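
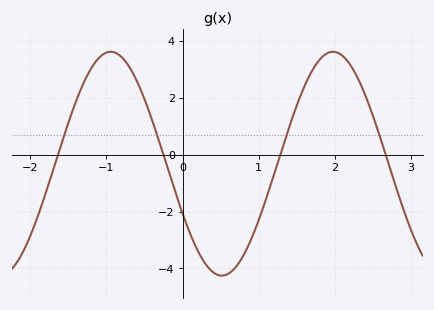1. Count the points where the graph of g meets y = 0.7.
4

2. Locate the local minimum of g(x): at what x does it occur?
0.5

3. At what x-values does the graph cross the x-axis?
-1.6, -0.3, 1.3, 2.7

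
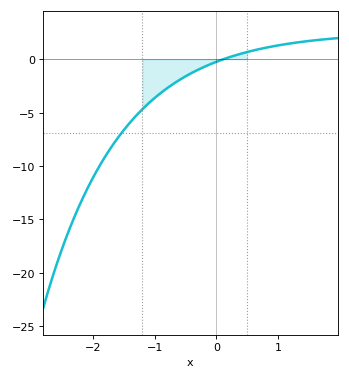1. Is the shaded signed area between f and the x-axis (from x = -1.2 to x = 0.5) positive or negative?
negative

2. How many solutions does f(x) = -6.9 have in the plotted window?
1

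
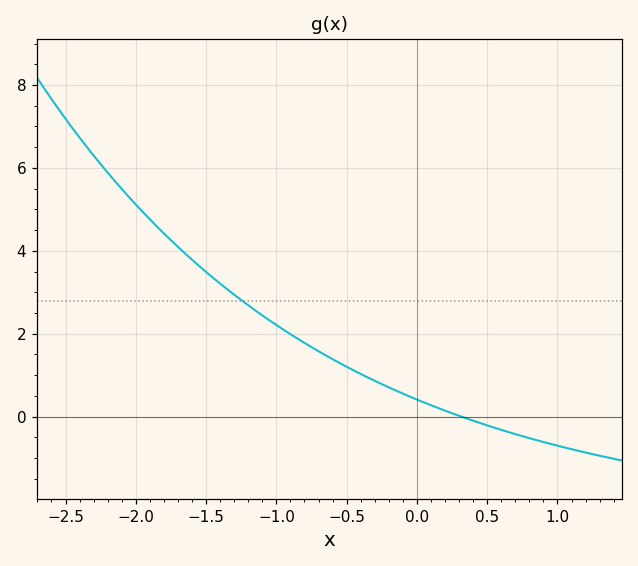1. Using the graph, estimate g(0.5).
-0.2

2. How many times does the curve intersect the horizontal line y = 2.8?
1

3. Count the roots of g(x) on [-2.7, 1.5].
1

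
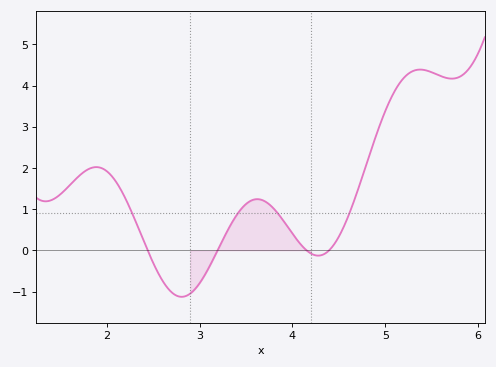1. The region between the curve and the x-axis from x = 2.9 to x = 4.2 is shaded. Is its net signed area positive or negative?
positive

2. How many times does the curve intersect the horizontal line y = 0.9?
4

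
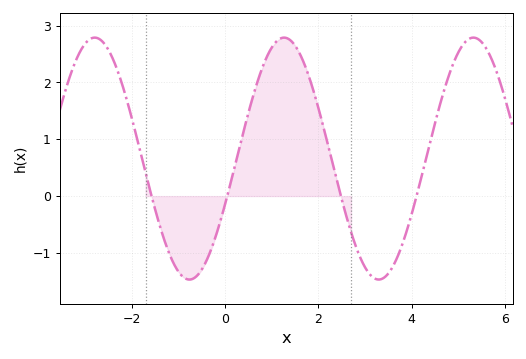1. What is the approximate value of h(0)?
-0.1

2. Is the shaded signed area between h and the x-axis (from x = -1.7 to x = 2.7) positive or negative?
positive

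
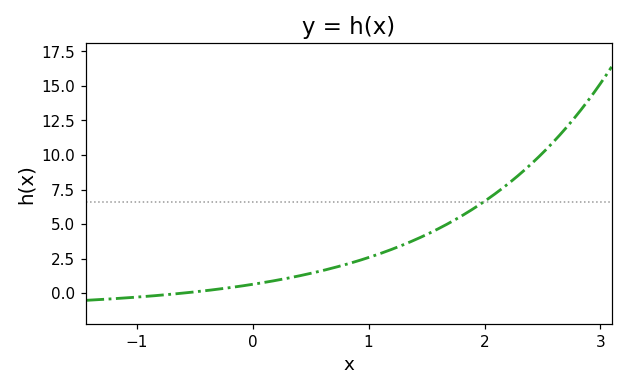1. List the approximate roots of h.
-0.606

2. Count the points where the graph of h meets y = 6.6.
1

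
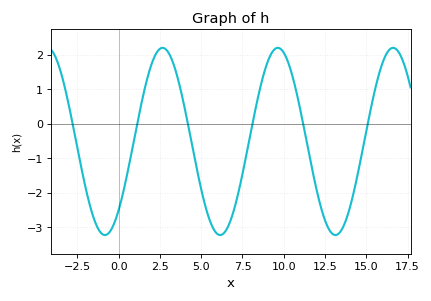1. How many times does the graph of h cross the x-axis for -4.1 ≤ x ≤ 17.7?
6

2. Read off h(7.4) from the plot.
-1.7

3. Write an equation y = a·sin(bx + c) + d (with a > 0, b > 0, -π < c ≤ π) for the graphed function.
y = 2.71sin(0.9x - 0.82) - 0.51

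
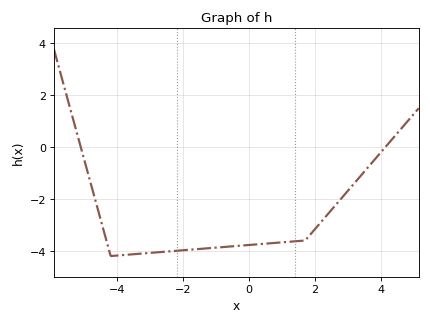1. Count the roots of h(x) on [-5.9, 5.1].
2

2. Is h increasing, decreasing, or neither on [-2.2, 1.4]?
increasing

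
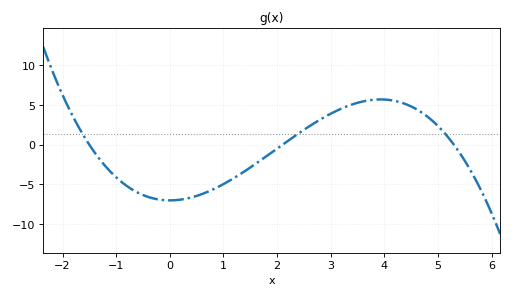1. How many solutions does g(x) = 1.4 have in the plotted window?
3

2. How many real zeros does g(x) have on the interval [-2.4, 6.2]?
3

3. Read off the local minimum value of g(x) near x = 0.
-7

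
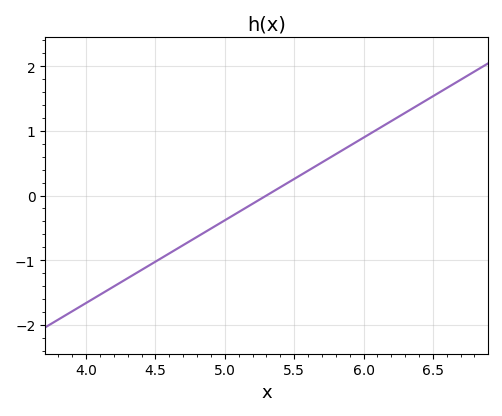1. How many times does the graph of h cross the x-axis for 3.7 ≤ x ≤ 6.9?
1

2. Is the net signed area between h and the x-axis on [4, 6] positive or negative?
negative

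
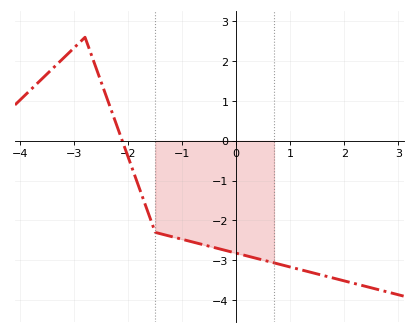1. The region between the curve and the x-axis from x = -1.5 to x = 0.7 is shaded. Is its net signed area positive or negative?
negative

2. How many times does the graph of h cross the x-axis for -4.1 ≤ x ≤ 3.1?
1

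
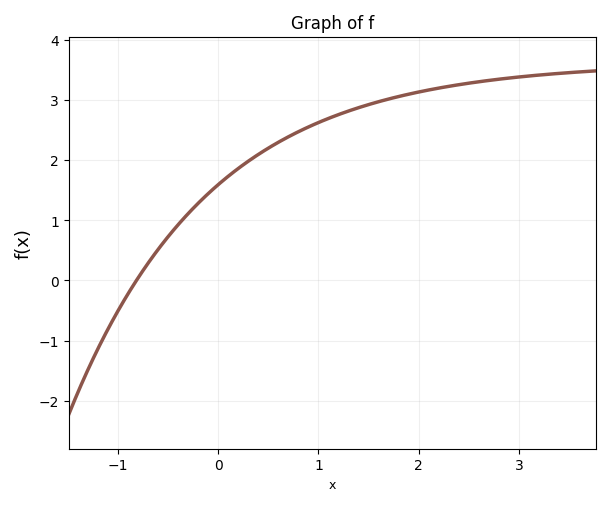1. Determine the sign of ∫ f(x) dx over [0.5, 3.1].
positive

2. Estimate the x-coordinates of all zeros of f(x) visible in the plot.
-0.8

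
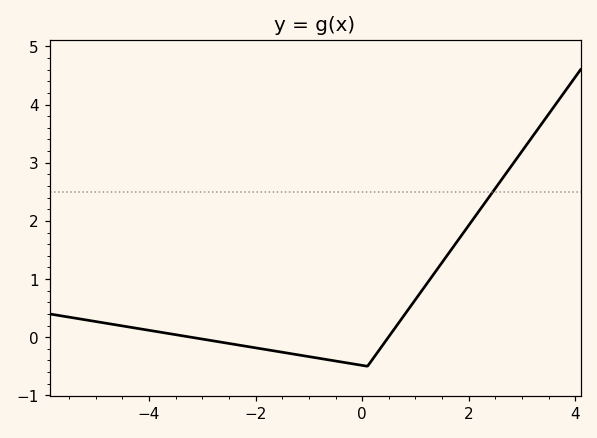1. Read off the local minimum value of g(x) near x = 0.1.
-0.5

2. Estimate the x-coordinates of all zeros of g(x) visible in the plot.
-3.2, 0.4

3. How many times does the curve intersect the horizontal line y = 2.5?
1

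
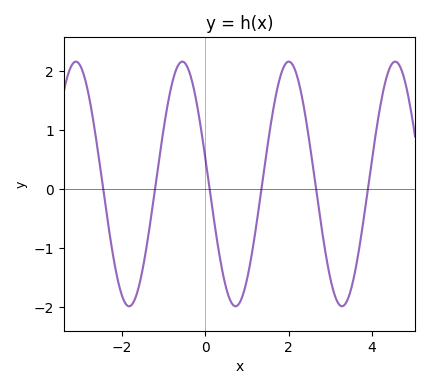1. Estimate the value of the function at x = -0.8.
1.78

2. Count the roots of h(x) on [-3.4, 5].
6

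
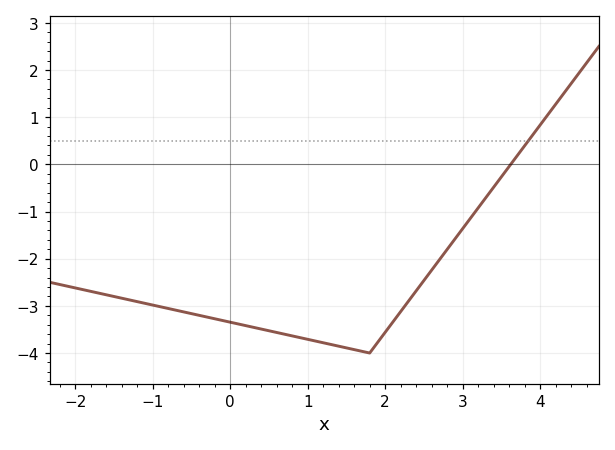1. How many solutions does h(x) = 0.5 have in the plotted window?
1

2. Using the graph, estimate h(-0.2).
-3.3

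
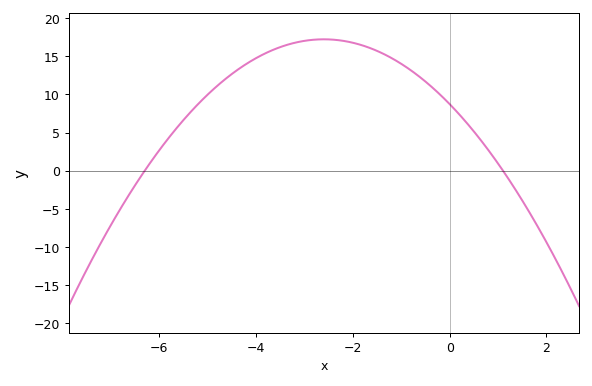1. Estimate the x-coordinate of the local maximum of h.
-2.6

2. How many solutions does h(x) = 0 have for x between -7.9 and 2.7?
2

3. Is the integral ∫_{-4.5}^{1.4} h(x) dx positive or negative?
positive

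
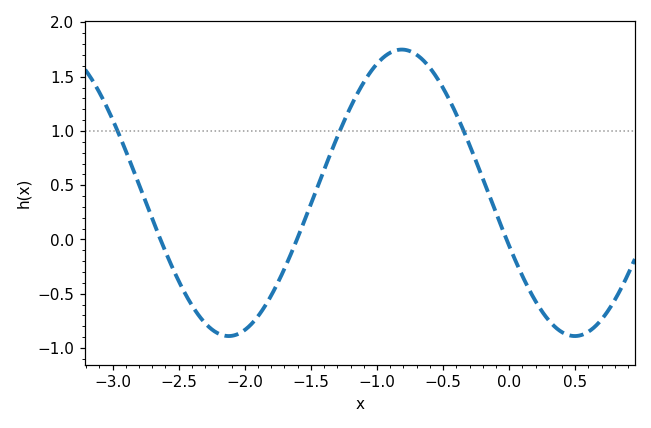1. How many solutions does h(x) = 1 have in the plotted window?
3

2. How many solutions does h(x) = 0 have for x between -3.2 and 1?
3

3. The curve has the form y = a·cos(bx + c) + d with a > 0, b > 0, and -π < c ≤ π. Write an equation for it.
y = 1.32cos(2.4x + 2) + 0.43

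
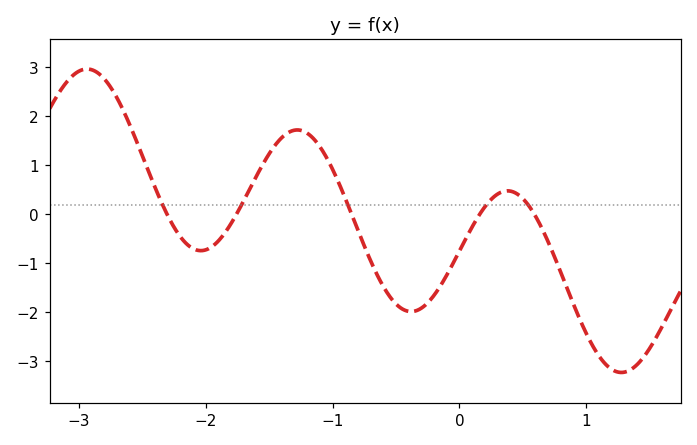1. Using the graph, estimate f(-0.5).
-1.8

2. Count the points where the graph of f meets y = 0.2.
5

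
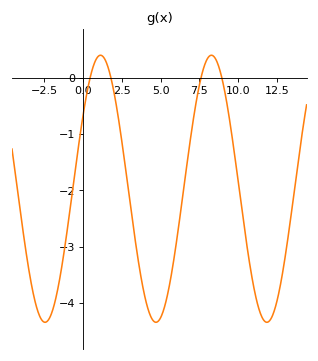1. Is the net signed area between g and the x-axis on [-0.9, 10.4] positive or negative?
negative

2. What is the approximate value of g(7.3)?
-0.4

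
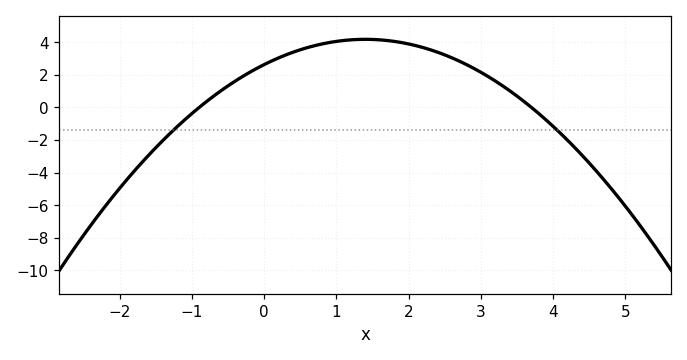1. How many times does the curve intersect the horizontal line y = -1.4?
2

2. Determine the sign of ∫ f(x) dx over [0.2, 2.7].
positive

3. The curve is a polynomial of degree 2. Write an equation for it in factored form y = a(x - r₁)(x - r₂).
y = -0.79(x + 0.9)(x - 3.7)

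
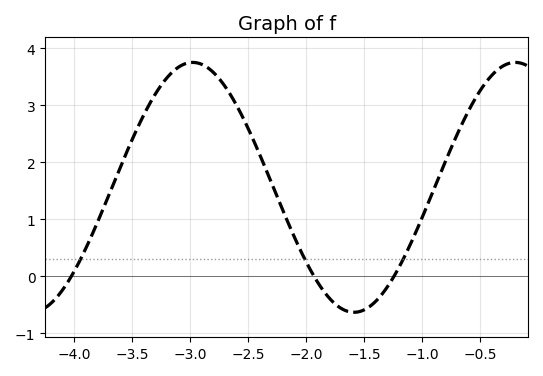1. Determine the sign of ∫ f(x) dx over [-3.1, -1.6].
positive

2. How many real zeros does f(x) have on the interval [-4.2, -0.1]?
3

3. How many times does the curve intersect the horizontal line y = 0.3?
3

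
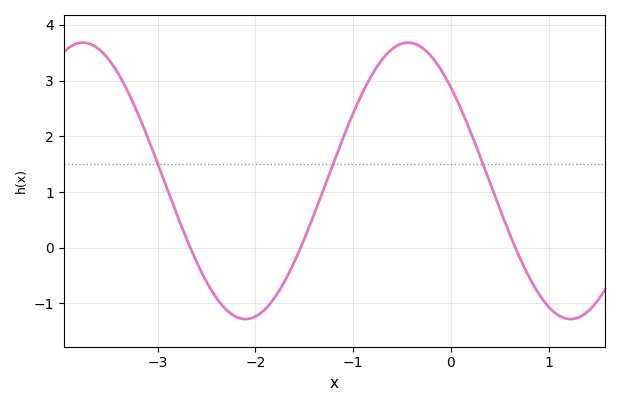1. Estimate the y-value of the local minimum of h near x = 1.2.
-1.28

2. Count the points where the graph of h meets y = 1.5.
3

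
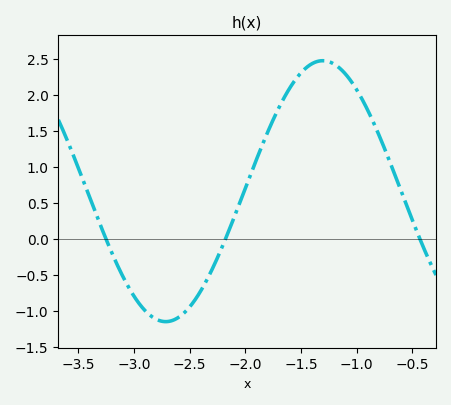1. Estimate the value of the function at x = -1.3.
2.47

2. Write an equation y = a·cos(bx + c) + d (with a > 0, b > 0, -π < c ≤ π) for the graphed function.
y = 1.81cos(2.23x + 2.91) + 0.66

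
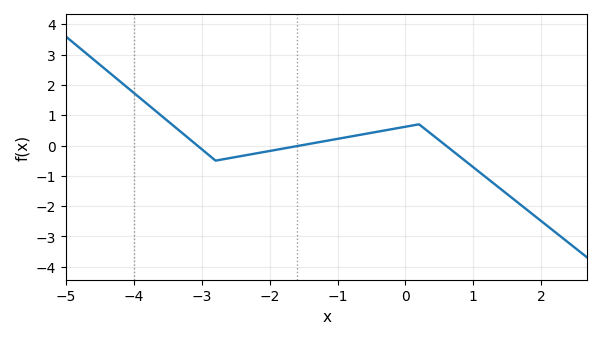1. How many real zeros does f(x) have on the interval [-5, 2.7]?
3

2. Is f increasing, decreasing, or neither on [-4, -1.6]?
neither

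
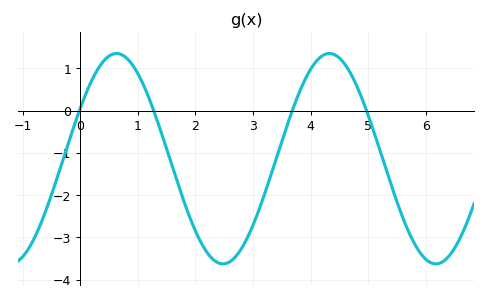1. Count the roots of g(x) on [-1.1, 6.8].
4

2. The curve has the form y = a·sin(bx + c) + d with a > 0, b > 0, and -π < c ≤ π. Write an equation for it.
y = 2.49sin(1.7x + 0.5) - 1.14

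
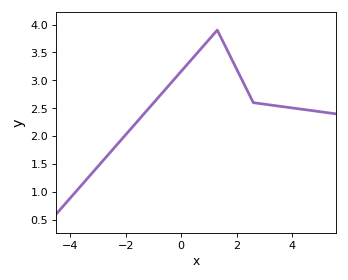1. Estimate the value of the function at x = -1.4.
2.35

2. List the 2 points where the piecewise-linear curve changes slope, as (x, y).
(1.3, 3.9); (2.6, 2.6)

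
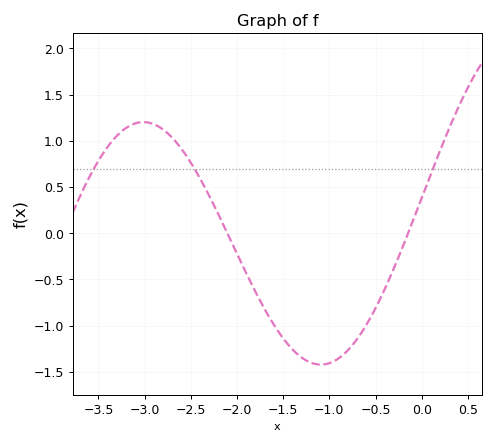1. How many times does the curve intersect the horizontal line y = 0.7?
3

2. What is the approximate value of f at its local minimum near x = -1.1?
-1.4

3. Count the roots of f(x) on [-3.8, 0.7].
2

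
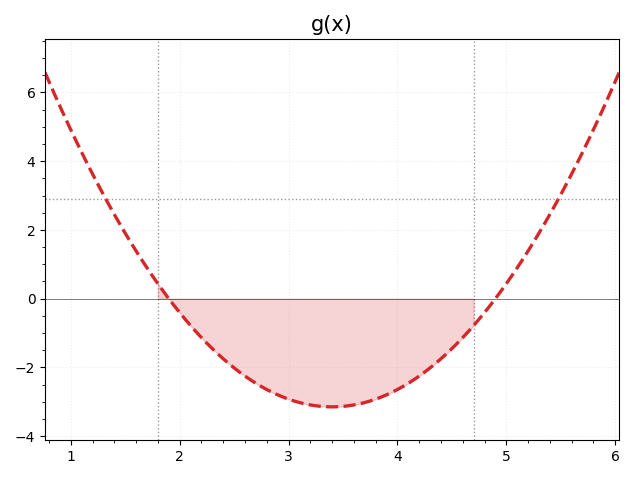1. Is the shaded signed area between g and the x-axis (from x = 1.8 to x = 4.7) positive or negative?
negative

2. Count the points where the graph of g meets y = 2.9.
2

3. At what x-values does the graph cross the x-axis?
1.9, 4.9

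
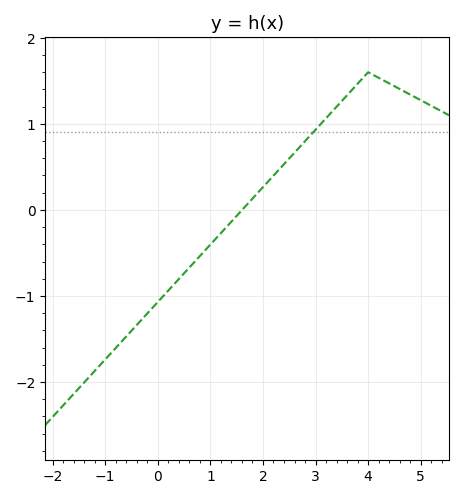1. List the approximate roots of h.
1.6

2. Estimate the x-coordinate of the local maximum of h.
4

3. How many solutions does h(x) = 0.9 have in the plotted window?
1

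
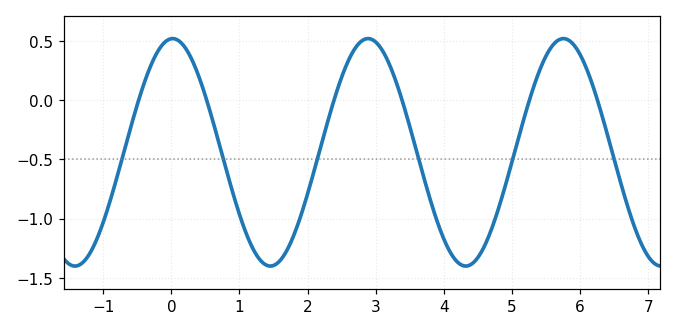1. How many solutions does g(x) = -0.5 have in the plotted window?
6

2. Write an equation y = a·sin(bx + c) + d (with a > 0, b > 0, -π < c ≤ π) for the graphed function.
y = 0.96sin(2.2x + 1.5) - 0.44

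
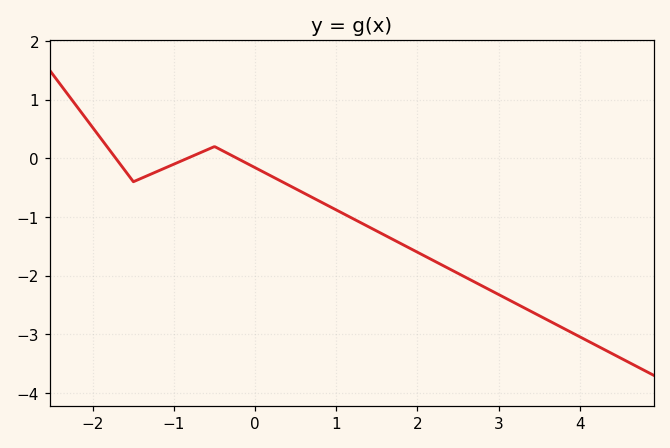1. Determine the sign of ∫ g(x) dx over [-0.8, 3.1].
negative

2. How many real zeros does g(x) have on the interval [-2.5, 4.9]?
3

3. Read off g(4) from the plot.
-3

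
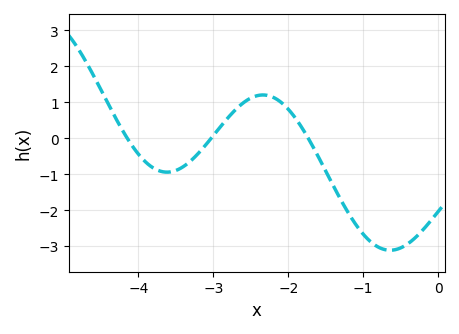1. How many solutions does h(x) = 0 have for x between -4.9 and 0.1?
3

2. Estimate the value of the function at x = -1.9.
0.5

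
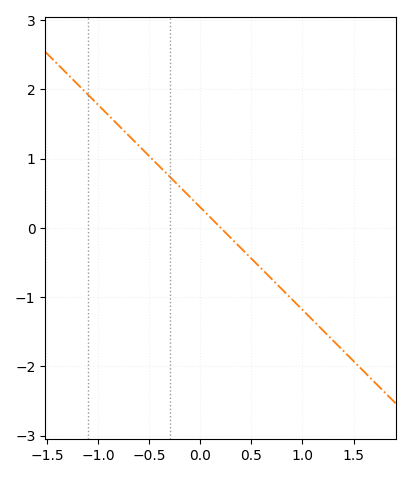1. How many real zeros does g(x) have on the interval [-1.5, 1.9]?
1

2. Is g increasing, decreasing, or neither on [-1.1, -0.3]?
decreasing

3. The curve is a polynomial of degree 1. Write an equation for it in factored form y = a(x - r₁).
y = -1.48(x - 0.2)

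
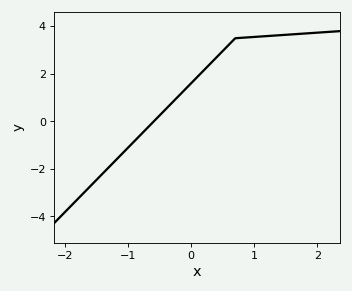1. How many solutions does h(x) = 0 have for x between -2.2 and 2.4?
1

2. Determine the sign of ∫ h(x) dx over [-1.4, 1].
positive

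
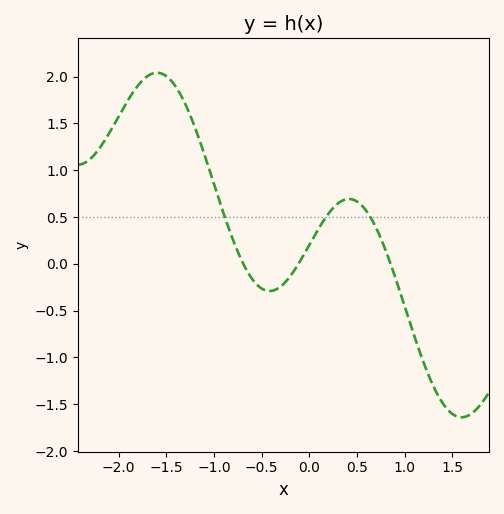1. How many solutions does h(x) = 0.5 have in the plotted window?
3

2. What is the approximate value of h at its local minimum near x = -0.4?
-0.291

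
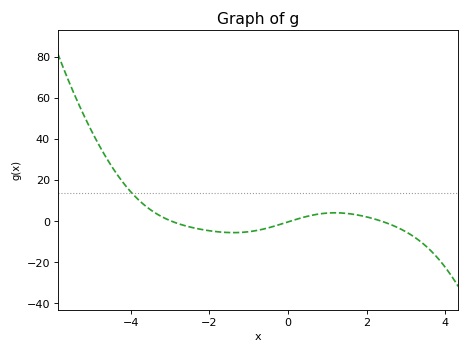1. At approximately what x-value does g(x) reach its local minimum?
-1.4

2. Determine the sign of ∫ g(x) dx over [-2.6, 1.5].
negative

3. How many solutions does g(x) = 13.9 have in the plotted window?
1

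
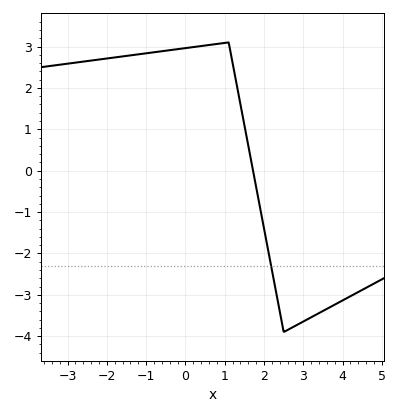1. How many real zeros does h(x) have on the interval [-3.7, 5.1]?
1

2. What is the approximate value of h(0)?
3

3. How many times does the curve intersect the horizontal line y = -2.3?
1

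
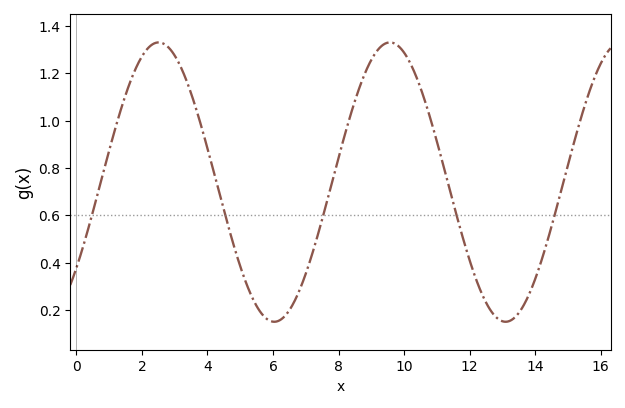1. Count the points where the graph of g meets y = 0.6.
5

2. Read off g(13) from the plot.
0.152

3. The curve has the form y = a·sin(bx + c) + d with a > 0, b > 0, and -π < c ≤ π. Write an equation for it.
y = 0.59sin(0.89x - 0.662) + 0.74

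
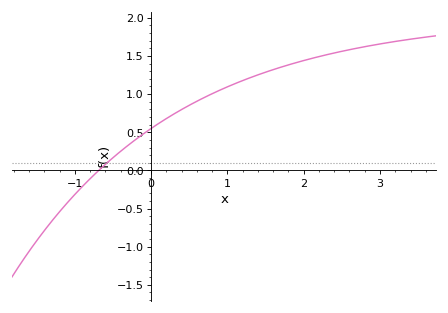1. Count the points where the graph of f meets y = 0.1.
1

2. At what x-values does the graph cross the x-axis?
-0.687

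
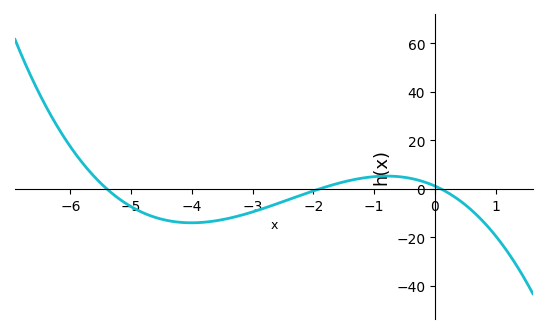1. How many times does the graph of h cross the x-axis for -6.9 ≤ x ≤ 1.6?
3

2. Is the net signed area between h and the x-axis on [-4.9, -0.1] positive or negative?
negative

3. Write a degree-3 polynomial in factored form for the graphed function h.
y = -1.16(x + 5.4)(x + 1.9)(x - 0.1)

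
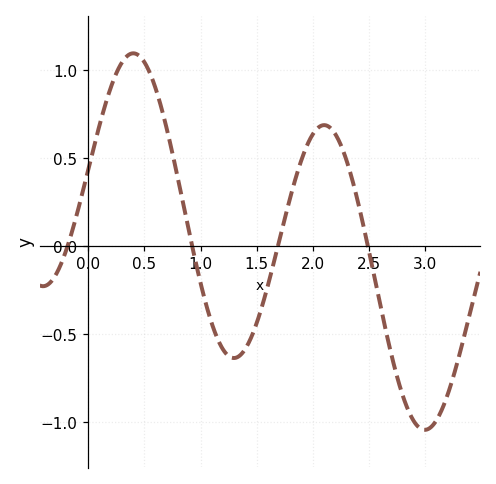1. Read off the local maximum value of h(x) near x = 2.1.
0.685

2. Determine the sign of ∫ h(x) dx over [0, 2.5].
positive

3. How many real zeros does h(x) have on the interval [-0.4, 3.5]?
4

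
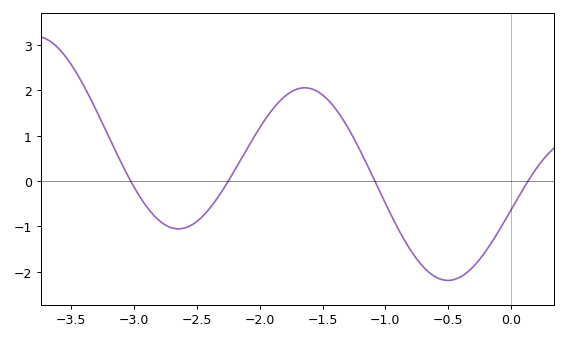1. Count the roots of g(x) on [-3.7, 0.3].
4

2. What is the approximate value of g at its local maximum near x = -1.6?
2.1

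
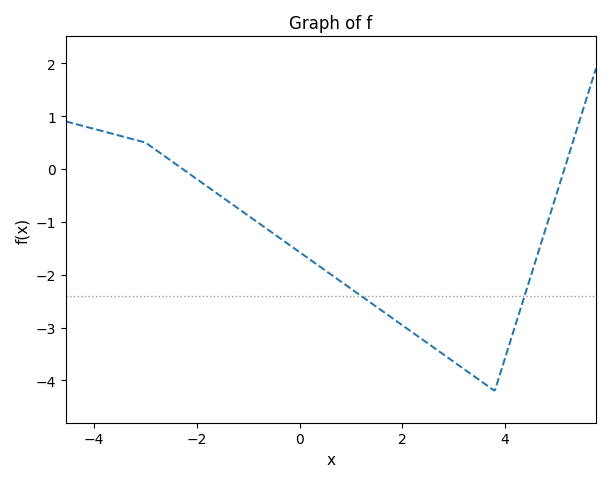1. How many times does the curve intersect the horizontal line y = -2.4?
2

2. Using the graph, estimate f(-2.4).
0.085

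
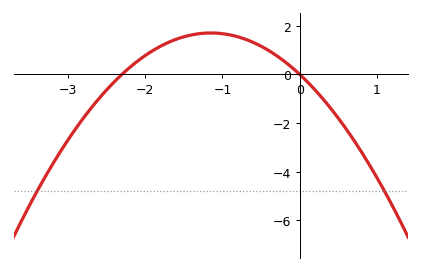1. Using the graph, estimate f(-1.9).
1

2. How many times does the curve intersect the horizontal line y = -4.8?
2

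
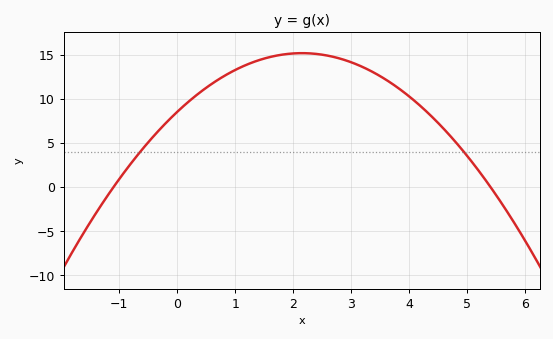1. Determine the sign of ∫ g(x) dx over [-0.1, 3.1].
positive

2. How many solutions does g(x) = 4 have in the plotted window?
2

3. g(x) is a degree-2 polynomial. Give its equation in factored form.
y = -1.44(x + 1.1)(x - 5.4)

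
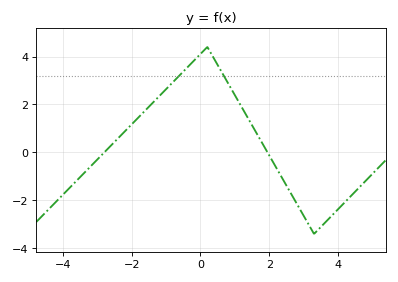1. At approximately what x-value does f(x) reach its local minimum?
3.3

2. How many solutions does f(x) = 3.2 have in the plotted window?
2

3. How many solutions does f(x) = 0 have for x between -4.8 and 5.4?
2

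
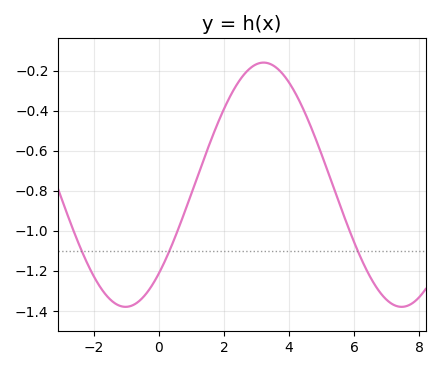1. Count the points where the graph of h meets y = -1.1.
3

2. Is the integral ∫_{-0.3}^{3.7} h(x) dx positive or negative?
negative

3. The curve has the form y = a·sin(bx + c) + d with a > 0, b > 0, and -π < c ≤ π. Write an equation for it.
y = 0.61sin(0.74x - 0.812) - 0.77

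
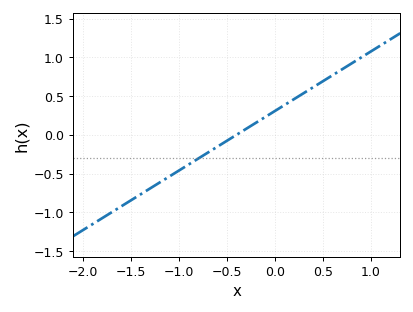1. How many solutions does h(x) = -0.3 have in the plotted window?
1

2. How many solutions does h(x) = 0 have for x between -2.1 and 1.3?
1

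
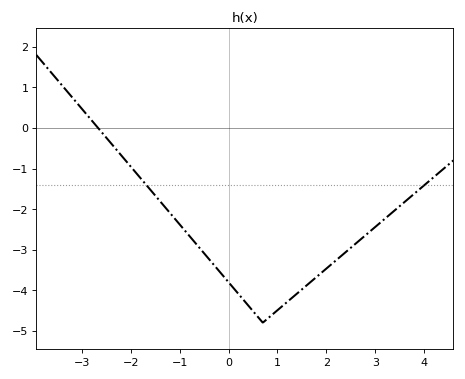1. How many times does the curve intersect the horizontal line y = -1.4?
2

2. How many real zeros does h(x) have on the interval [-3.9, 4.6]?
1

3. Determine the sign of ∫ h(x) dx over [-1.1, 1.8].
negative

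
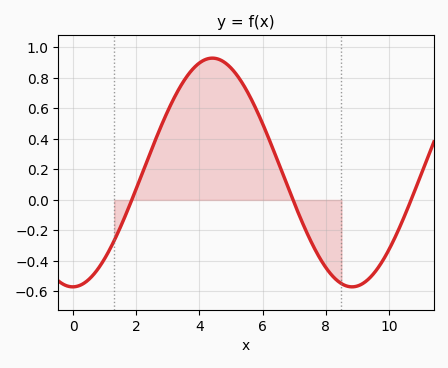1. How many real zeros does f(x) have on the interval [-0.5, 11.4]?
3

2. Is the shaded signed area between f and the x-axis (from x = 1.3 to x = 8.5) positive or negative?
positive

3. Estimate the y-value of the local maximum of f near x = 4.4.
0.92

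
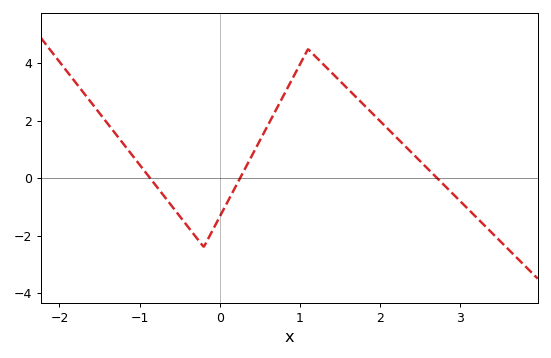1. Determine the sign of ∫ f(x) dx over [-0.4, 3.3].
positive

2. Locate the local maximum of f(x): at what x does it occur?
1.1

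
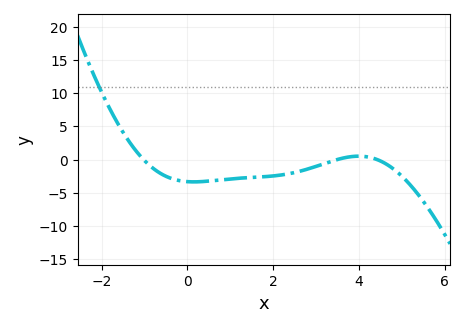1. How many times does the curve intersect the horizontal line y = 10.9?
1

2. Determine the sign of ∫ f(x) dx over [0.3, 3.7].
negative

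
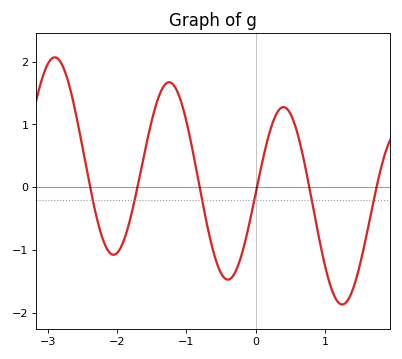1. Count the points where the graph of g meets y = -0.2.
6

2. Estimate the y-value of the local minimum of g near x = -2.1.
-1.1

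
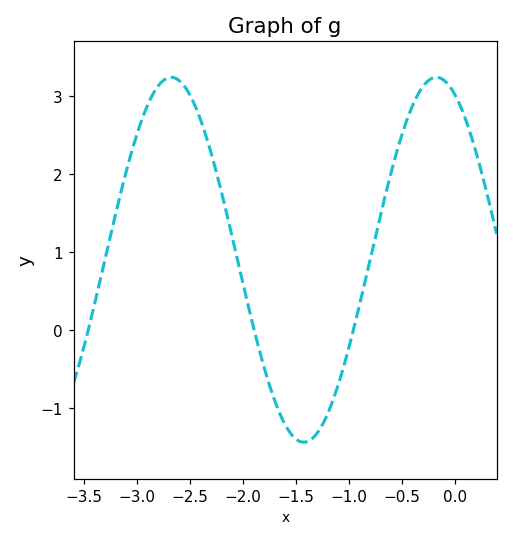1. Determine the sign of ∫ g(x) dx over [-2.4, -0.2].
positive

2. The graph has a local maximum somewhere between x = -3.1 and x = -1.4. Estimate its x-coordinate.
-2.68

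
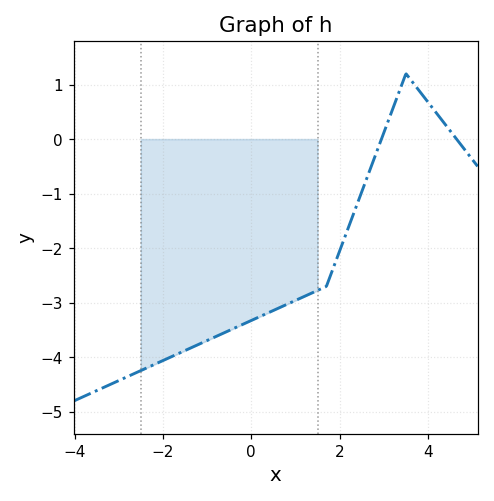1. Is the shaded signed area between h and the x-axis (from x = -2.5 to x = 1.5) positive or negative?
negative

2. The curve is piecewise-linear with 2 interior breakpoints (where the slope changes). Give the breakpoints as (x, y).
(1.7, -2.7); (3.5, 1.2)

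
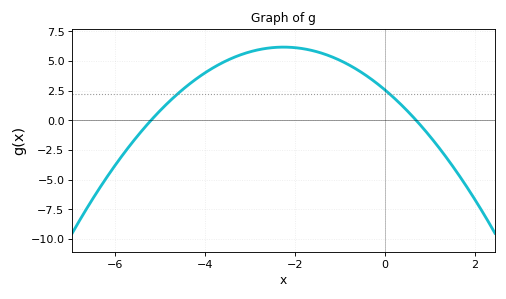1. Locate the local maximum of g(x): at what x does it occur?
-2.25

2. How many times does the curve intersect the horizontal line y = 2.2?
2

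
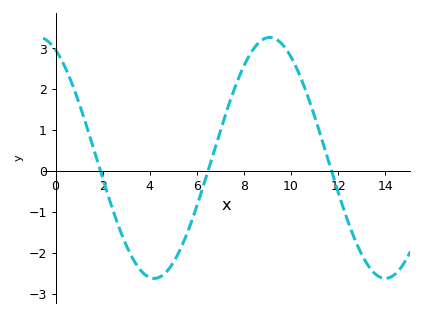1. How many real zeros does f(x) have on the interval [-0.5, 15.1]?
3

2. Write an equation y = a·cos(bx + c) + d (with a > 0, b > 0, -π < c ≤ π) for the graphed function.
y = 2.95cos(0.64x + 0.462) + 0.32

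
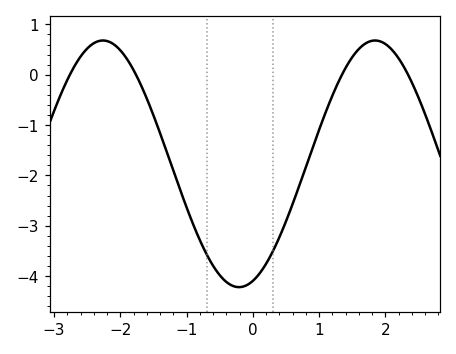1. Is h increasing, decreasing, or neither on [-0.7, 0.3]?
neither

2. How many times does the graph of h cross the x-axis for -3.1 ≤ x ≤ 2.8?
4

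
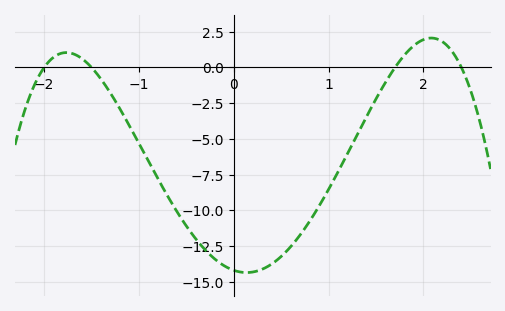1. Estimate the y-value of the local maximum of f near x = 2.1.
2.06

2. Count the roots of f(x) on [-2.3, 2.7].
4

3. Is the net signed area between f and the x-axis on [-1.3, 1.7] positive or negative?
negative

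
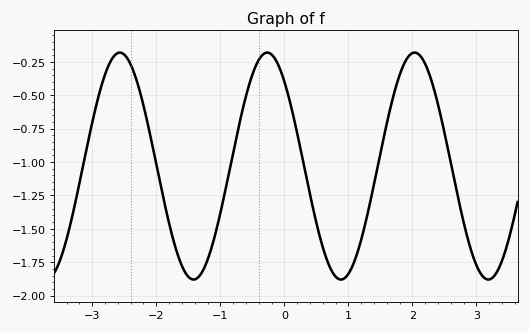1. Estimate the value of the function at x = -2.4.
-0.269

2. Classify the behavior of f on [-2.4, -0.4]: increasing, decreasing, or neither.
neither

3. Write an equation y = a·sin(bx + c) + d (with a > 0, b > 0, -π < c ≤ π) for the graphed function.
y = 0.85sin(2.73x + 2.3) - 1.03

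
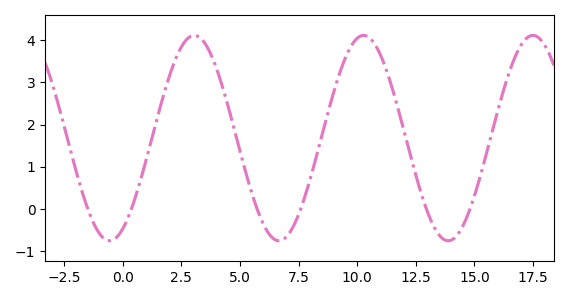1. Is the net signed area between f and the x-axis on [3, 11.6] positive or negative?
positive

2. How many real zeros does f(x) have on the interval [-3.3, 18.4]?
6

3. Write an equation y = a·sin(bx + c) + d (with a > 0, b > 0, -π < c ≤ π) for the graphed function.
y = 2.43sin(0.87x - 1.1) + 1.68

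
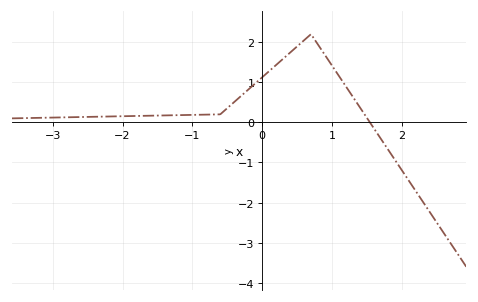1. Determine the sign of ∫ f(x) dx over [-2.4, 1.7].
positive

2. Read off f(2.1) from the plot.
-1.5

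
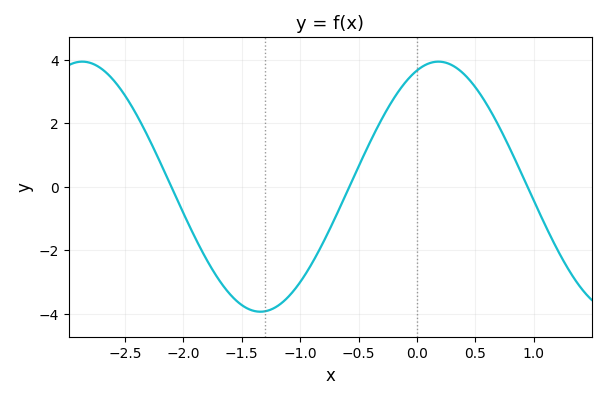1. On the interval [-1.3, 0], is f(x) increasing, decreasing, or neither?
increasing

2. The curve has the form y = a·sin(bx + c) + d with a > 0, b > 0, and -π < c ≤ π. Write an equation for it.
y = 3.94sin(2.06x + 1.19) + 0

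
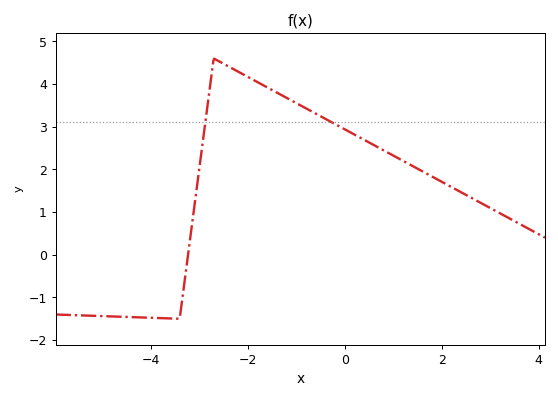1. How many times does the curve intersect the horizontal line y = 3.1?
2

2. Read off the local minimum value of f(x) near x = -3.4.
-1.5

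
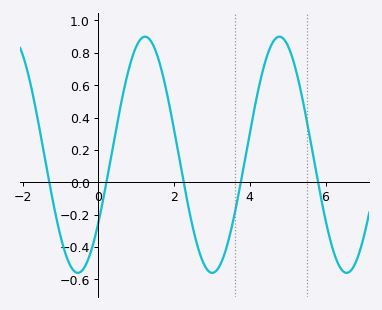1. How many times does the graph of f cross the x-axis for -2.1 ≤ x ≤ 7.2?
5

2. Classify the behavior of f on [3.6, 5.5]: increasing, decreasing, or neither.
neither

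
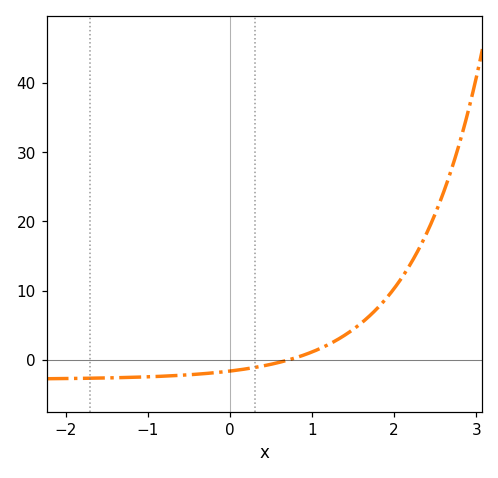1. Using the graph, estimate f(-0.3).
-2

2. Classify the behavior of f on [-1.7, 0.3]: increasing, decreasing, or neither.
increasing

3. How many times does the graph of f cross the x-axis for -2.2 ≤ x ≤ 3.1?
1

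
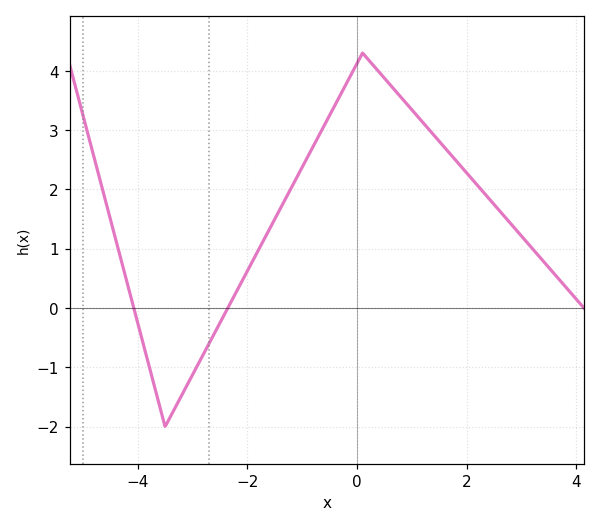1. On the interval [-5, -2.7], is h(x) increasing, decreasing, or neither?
neither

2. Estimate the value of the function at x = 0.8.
3.55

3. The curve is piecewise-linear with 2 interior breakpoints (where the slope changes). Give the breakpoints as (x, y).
(-3.5, -2); (0.1, 4.3)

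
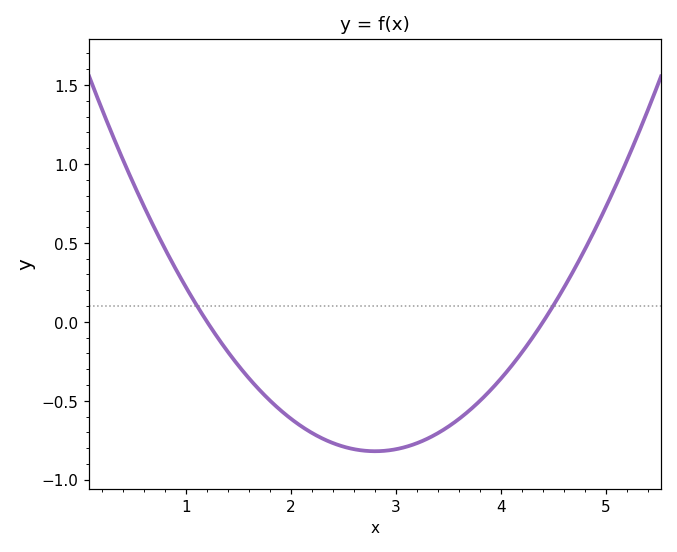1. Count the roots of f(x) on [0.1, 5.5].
2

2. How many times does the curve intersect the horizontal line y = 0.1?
2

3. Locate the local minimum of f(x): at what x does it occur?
2.8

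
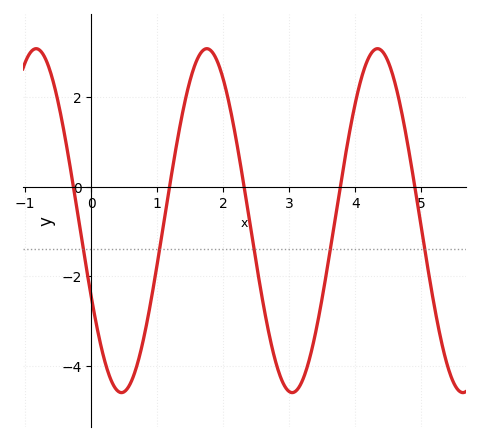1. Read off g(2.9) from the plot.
-4.4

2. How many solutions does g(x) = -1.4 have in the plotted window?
5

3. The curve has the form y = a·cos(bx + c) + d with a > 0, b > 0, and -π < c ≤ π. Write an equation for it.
y = 3.84cos(2.4x + 2) - 0.76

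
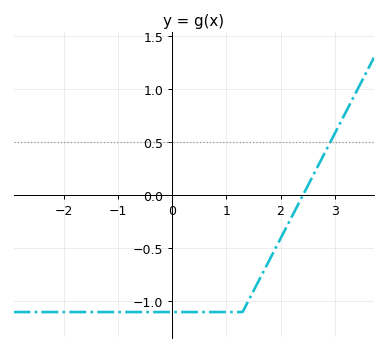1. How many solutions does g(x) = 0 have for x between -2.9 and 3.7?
1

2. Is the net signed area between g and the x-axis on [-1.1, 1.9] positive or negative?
negative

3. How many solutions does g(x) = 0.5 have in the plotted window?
1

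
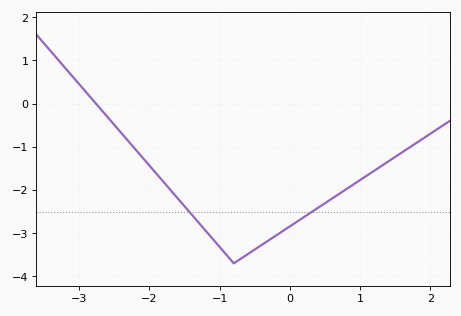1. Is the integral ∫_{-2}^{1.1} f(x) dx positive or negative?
negative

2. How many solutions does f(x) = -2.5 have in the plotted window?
2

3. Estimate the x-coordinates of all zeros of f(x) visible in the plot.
-2.8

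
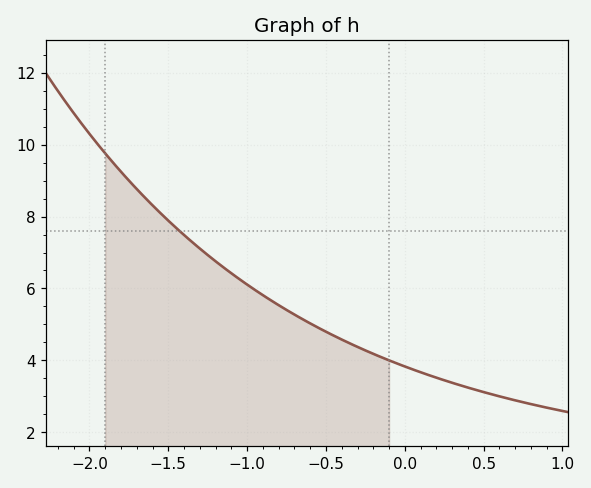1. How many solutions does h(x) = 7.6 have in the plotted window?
1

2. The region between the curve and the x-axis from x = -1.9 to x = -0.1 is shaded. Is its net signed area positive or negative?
positive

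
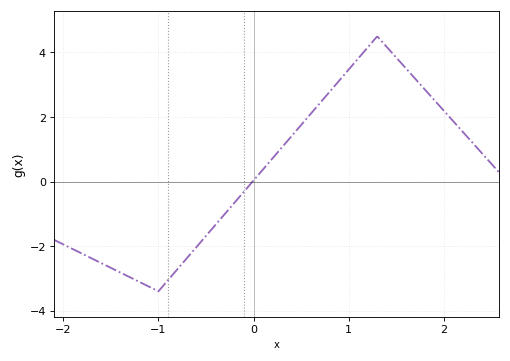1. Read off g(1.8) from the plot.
2.8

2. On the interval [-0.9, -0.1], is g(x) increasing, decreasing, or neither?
increasing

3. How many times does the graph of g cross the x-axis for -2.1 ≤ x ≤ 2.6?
1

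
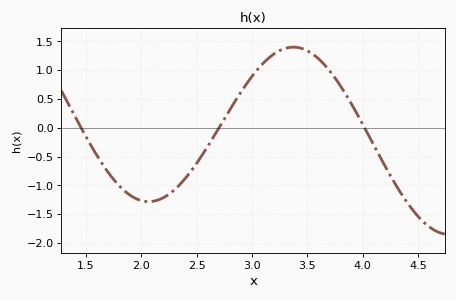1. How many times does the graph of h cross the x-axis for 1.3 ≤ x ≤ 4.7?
3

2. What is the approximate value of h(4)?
0.05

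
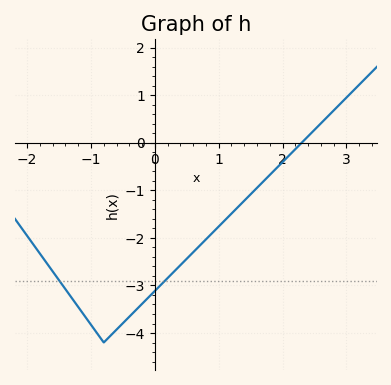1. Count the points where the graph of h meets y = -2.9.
2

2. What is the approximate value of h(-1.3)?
-3.26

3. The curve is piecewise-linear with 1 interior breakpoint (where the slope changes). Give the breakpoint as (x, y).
(-0.8, -4.2)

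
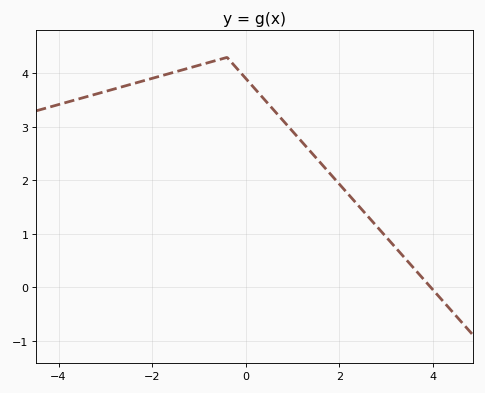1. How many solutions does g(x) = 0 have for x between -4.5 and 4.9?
1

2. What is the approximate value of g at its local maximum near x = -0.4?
4.3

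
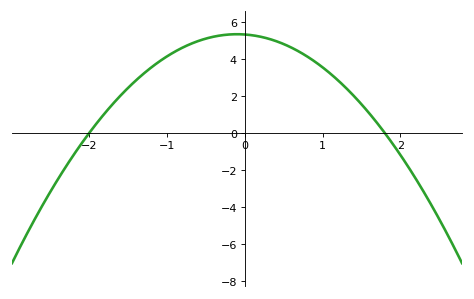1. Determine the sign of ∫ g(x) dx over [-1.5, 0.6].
positive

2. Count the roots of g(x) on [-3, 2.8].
2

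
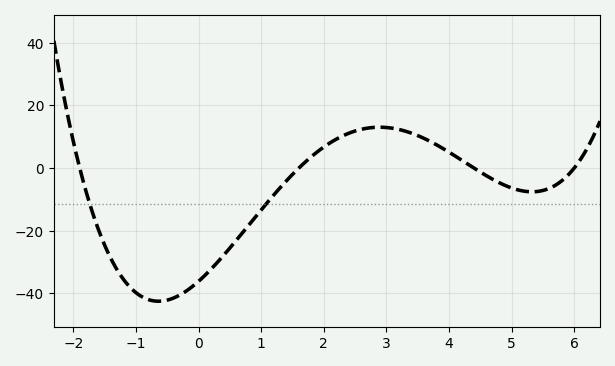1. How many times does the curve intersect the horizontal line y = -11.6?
2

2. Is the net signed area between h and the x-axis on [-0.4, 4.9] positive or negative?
negative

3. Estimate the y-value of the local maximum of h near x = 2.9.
13.1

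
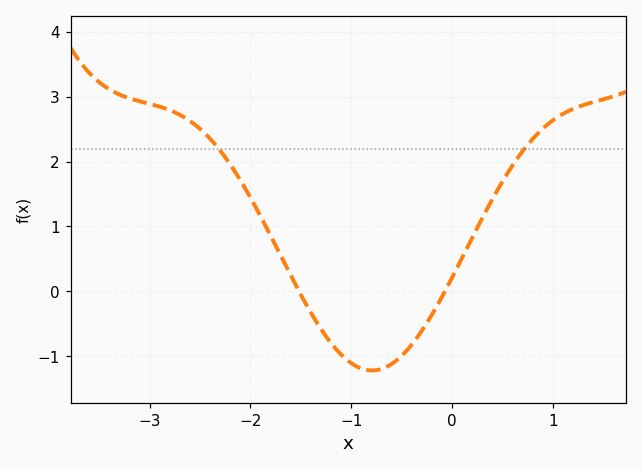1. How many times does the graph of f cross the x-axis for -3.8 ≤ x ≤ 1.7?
2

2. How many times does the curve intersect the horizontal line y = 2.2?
2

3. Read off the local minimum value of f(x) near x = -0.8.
-1.22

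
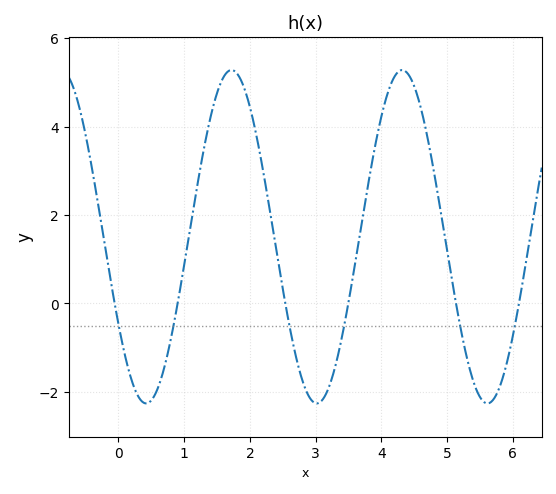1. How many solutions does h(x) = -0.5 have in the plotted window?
6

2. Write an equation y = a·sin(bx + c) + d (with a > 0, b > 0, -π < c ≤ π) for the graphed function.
y = 3.77sin(2.42x - 2.59) + 1.51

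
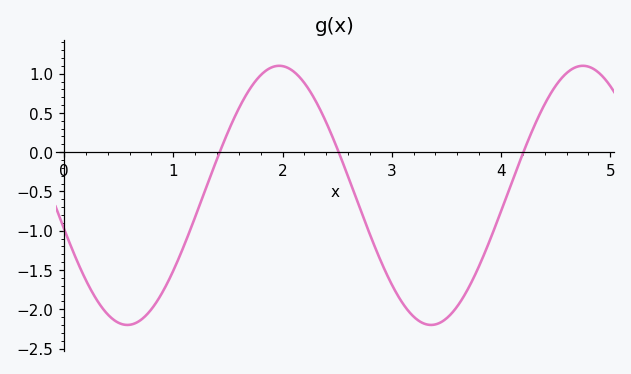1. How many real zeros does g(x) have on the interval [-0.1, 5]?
3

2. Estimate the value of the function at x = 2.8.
-1.05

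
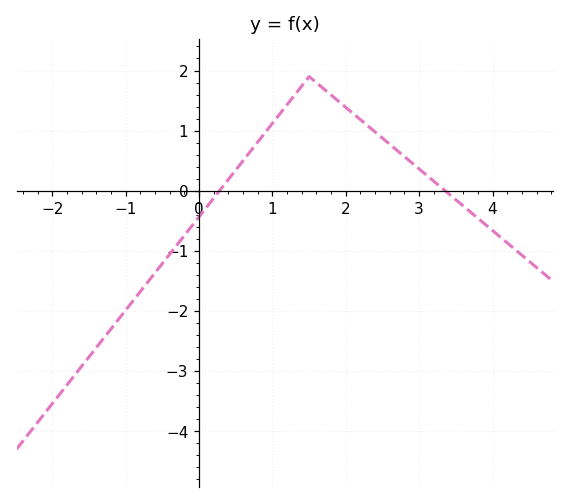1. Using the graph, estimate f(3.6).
-0.3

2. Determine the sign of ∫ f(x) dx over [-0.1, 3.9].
positive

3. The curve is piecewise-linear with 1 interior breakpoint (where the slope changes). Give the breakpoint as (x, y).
(1.5, 1.9)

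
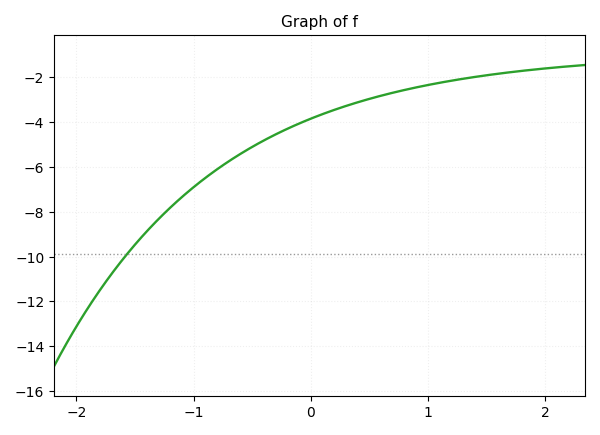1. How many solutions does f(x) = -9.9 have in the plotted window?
1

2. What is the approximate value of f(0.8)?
-2.6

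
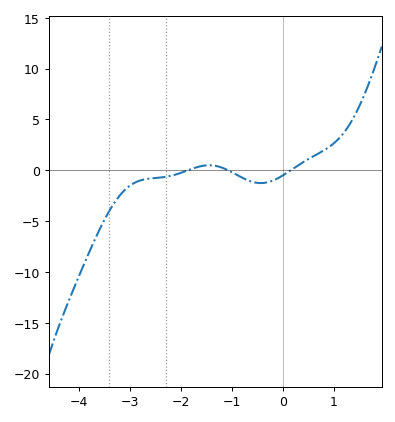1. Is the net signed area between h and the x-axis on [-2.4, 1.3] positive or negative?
positive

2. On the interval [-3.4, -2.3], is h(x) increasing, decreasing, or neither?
increasing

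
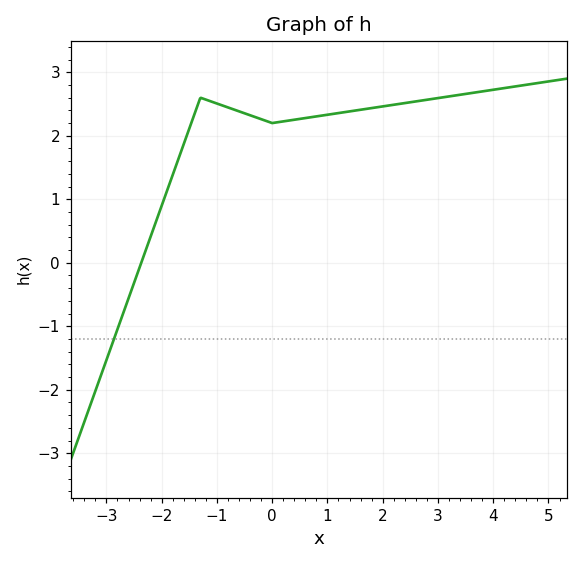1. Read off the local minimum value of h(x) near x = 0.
2.2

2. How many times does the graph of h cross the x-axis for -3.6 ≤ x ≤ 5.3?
1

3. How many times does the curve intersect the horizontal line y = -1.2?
1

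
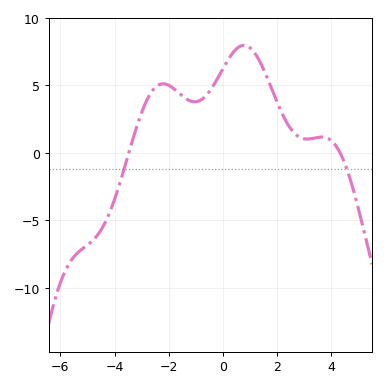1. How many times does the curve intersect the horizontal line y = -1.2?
2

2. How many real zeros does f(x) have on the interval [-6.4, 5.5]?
2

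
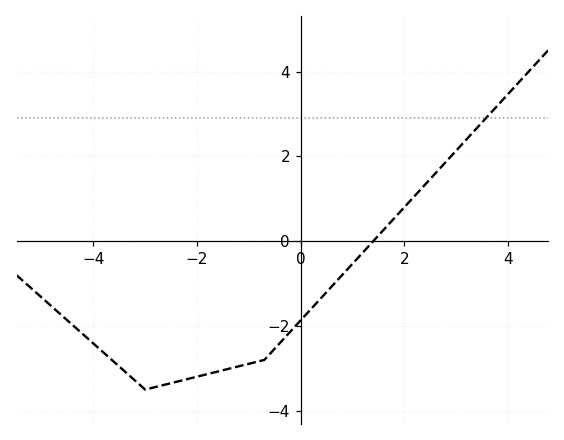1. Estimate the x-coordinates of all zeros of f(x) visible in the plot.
1.4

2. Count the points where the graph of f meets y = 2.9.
1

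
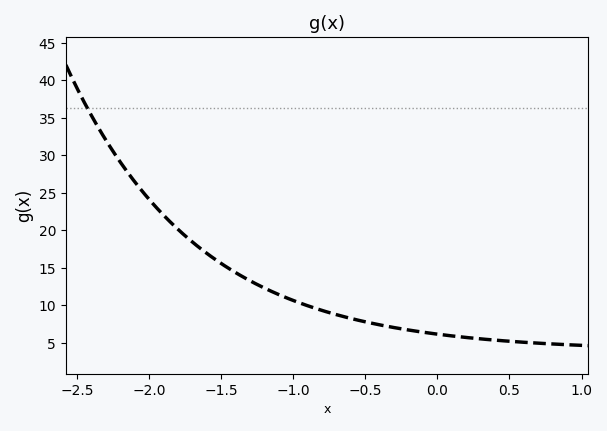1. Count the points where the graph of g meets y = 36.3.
1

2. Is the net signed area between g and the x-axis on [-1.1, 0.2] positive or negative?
positive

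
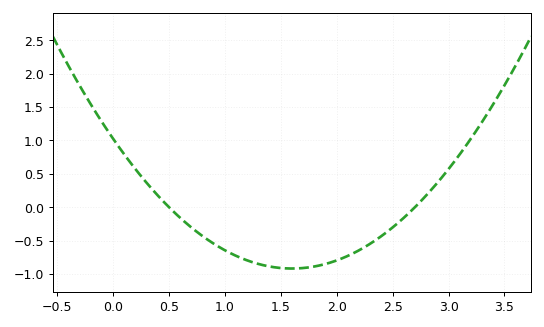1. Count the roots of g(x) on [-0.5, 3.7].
2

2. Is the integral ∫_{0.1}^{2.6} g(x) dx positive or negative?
negative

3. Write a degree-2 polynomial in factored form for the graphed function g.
y = 0.76(x - 0.5)(x - 2.7)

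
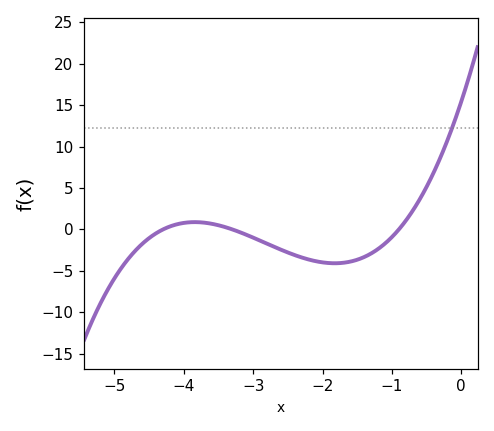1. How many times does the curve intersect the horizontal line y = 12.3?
1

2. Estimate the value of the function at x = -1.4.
-3.33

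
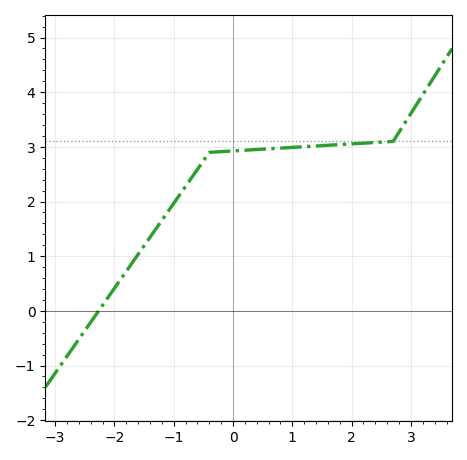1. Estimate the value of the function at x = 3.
3.61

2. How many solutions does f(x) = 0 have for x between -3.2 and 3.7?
1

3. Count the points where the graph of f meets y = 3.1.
1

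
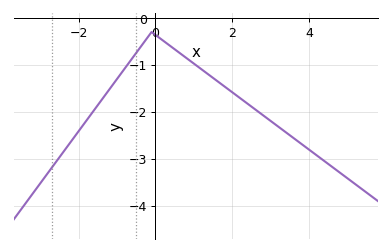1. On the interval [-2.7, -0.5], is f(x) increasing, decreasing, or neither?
increasing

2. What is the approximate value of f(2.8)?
-2.07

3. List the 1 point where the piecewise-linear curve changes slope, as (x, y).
(-0.1, -0.3)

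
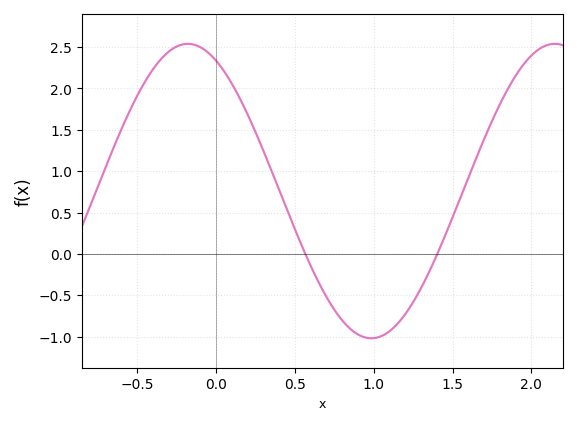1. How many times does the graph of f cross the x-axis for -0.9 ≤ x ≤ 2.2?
2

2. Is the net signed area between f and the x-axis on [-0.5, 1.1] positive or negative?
positive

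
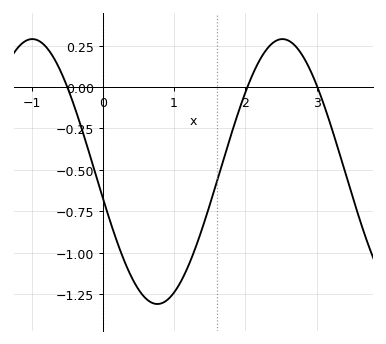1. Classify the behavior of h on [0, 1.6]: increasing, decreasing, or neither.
neither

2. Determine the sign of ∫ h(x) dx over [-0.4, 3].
negative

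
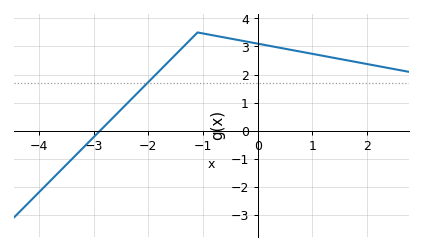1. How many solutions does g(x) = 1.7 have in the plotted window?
1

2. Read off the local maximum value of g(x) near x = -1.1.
3.5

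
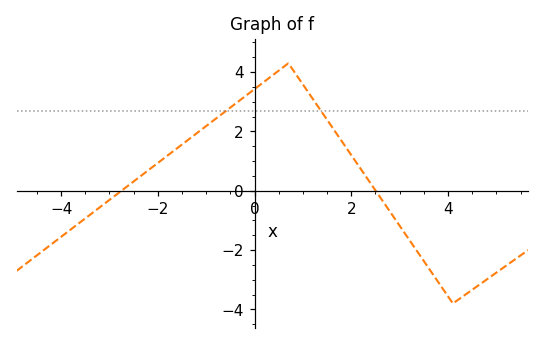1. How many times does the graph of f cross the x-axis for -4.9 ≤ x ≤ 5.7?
2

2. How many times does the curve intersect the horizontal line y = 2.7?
2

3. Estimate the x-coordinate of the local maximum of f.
0.6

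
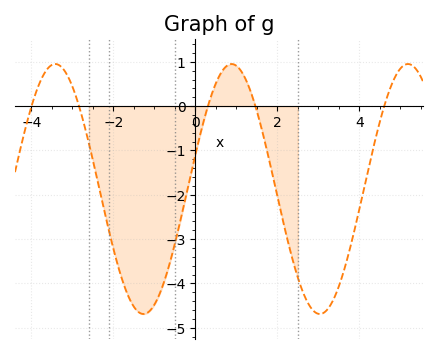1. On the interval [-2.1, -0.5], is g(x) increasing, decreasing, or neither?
neither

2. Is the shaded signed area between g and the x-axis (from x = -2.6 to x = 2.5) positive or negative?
negative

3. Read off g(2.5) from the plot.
-3.87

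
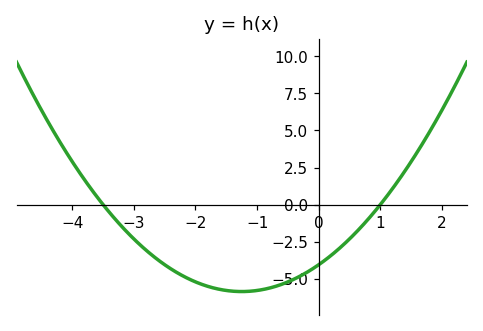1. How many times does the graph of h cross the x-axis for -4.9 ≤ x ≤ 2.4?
2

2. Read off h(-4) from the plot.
2.8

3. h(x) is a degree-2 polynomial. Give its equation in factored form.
y = 1.16(x + 3.5)(x - 1)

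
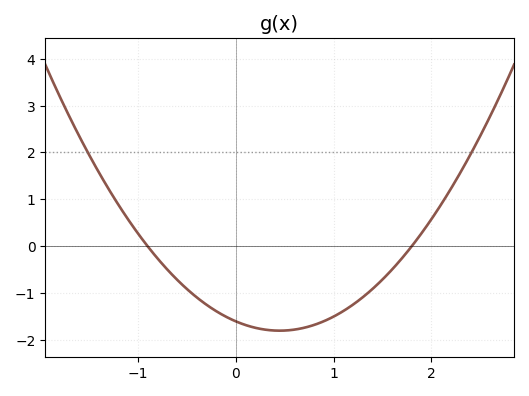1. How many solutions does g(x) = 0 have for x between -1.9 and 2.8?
2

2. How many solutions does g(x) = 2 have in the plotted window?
2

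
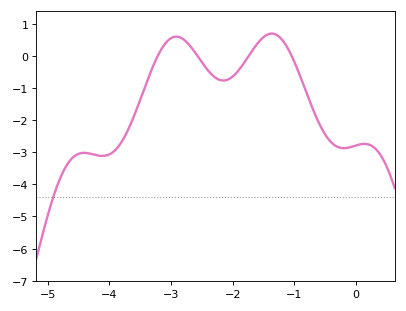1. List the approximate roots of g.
-3.22, -2.57, -1.74, -1.04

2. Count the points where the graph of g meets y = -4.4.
1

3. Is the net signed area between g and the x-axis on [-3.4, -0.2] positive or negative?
negative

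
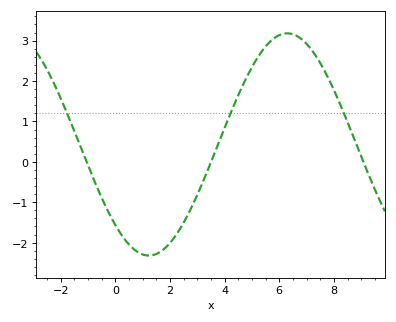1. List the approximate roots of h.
-1, 3.6, 9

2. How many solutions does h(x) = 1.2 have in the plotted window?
3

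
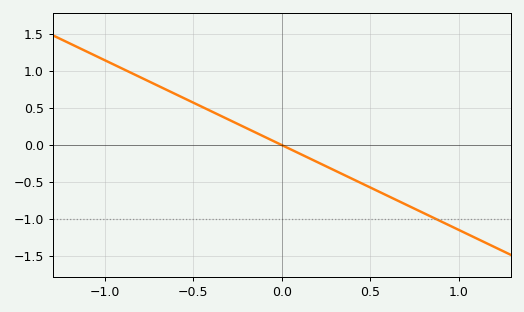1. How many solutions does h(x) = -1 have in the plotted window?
1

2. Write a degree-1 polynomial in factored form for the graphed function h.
y = -1.15(x - 0)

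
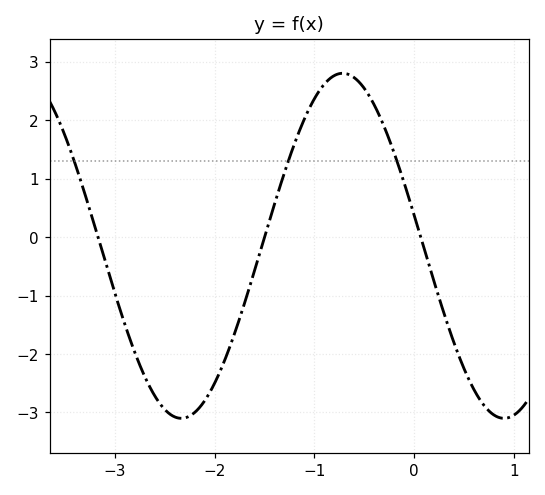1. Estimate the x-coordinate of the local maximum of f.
-0.7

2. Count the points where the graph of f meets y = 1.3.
3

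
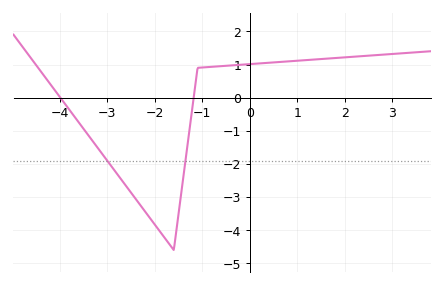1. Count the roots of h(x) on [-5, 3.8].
2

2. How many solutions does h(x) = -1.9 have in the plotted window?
2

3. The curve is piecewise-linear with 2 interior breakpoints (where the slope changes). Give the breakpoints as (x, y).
(-1.6, -4.6); (-1.1, 0.9)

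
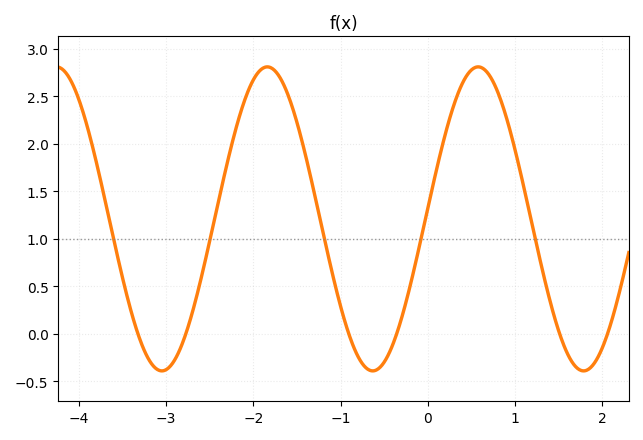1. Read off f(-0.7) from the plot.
-0.35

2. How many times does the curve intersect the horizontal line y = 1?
5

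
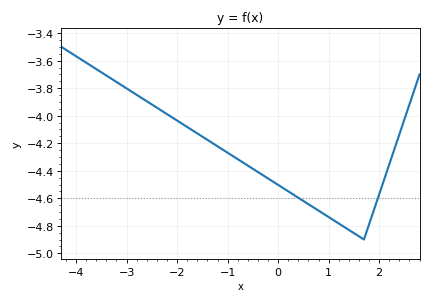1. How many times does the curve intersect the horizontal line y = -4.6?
2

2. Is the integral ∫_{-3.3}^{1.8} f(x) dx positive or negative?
negative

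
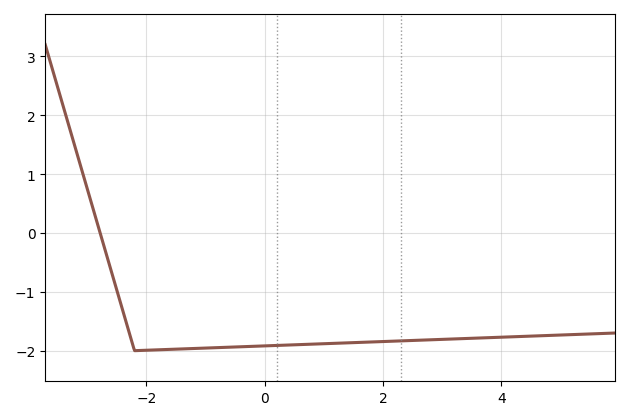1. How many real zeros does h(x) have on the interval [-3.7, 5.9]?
1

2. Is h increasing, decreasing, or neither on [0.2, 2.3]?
increasing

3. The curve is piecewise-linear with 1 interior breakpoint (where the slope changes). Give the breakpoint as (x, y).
(-2.2, -2)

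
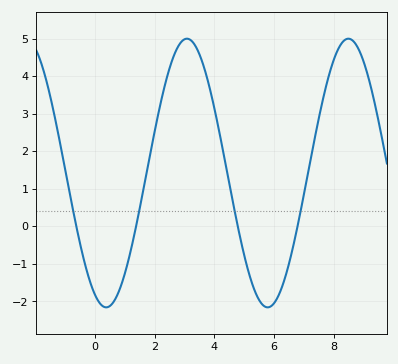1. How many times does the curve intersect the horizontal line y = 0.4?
4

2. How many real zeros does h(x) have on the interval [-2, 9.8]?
4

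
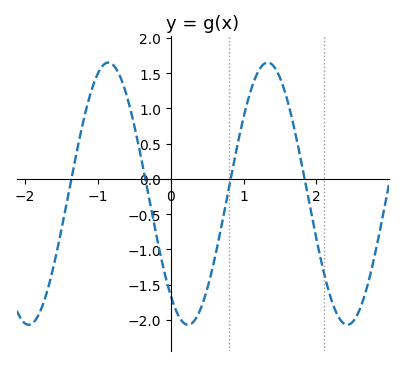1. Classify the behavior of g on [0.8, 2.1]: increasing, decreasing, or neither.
neither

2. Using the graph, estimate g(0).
-1.65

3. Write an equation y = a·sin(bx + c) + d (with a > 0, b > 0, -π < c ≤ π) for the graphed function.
y = 1.86sin(2.9x - 2.2) - 0.21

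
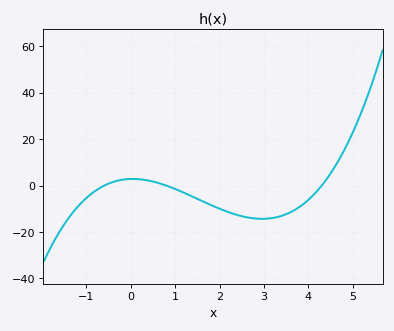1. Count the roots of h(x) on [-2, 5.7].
3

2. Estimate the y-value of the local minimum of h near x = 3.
-14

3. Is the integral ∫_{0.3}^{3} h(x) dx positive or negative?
negative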